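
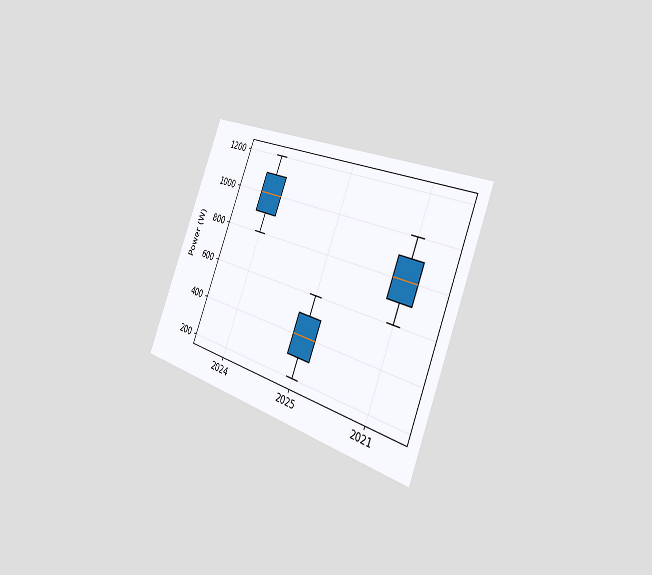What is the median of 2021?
The chart is tilted about 22° clockwise and viewed slightly from the right. The median line in the 2021 box sits at 800W.

800W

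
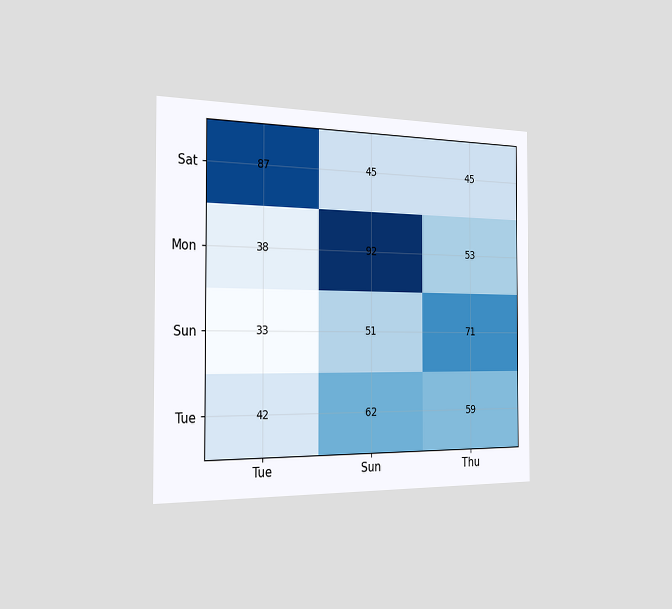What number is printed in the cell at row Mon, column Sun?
The chart is viewed slightly from the left. The (Mon, Sun) cell reads 92.

92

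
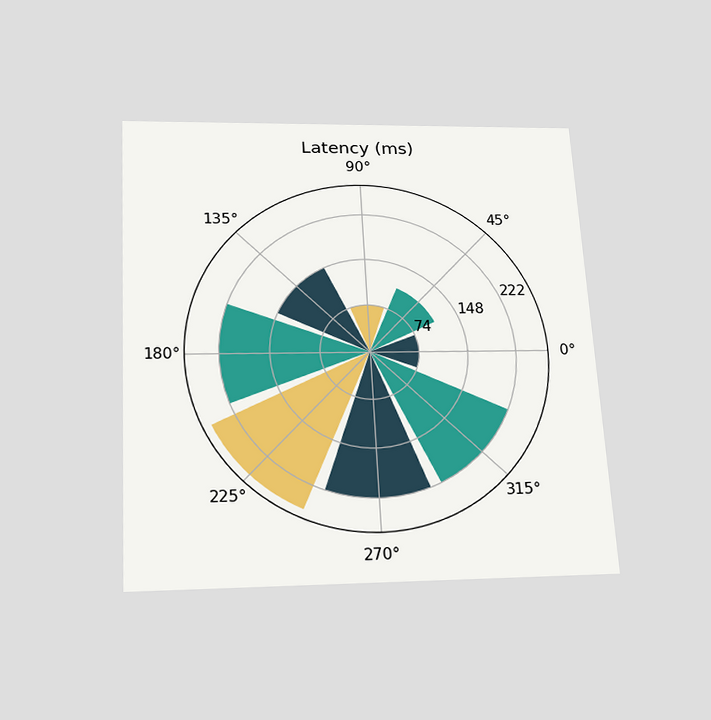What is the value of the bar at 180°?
222ms

The chart is tilted about 3° counter-clockwise and viewed slightly from below. The bar at 180° reaches 222ms on the radial axis.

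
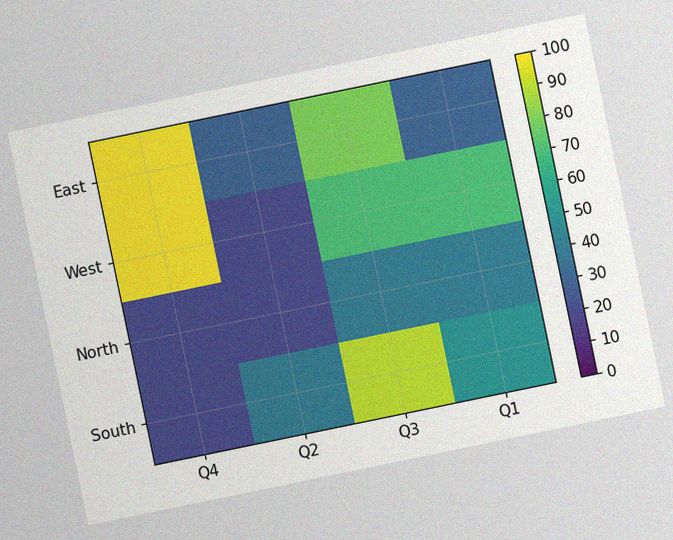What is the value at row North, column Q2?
20

The chart is tilted about 12° counter-clockwise, with some photo noise. Matching cell (North, Q2) against the colorbar gives 20.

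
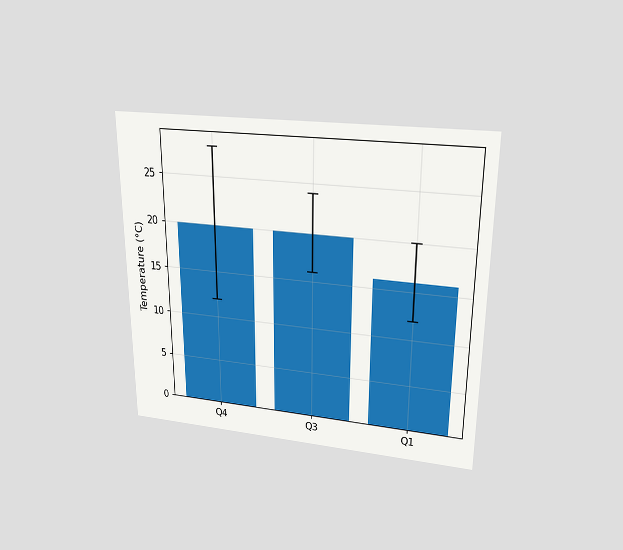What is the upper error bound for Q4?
28°C

The chart is viewed slightly from above. The Q4 bar's upper whisker reaches 28°C.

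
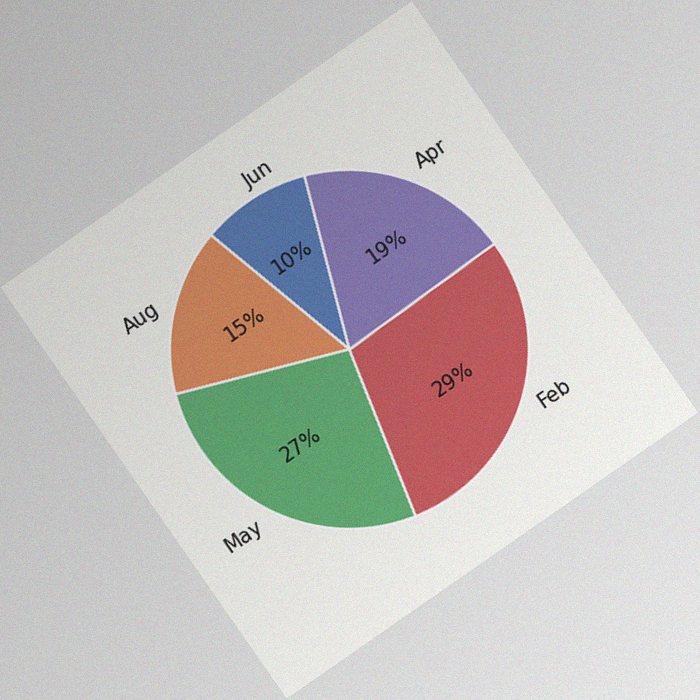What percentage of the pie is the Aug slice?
15%

The chart is tilted about 35° counter-clockwise, with some photo noise. The Aug slice takes up 15% of the pie.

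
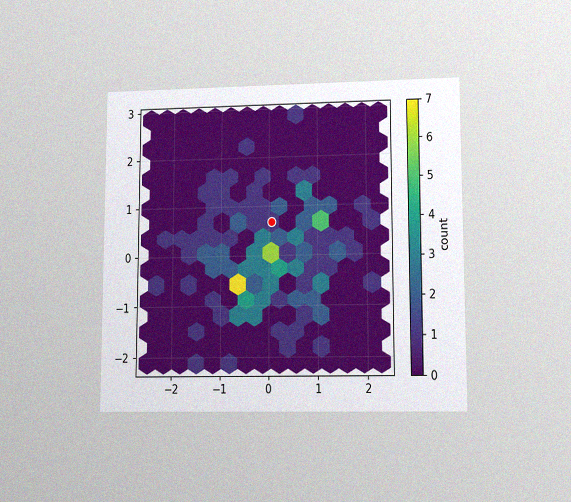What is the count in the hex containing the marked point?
1

The chart is viewed at a slight angle, with some photo noise. The marked hex reads 1 on the colorbar.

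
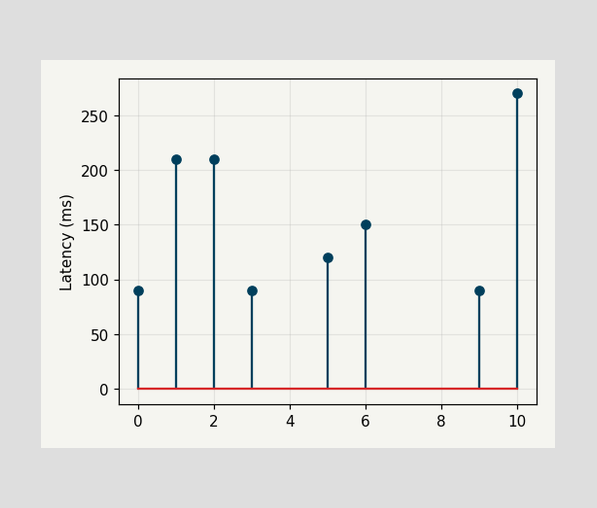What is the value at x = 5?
120ms

The stem at x=5 reaches 120ms.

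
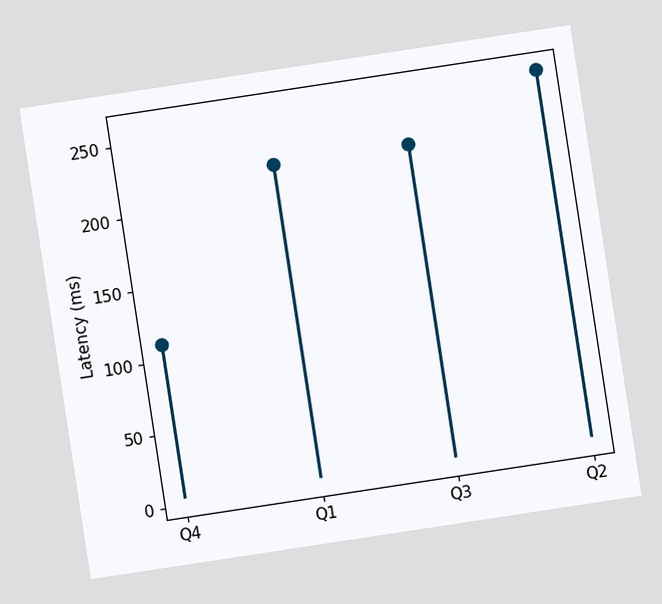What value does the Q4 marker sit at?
The chart is tilted about 9° counter-clockwise. The Q4 marker sits at 111ms.

111ms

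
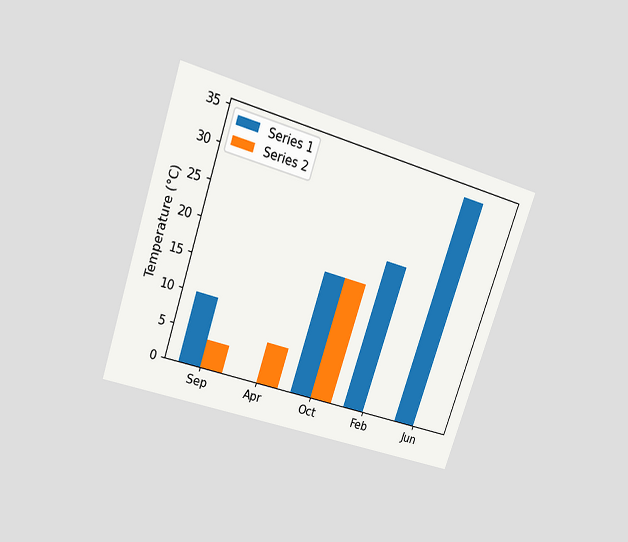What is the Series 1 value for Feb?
The chart is tilted about 19° clockwise and viewed slightly from above. The Series 1 bar at Feb reaches 22°C on the y-axis.

22°C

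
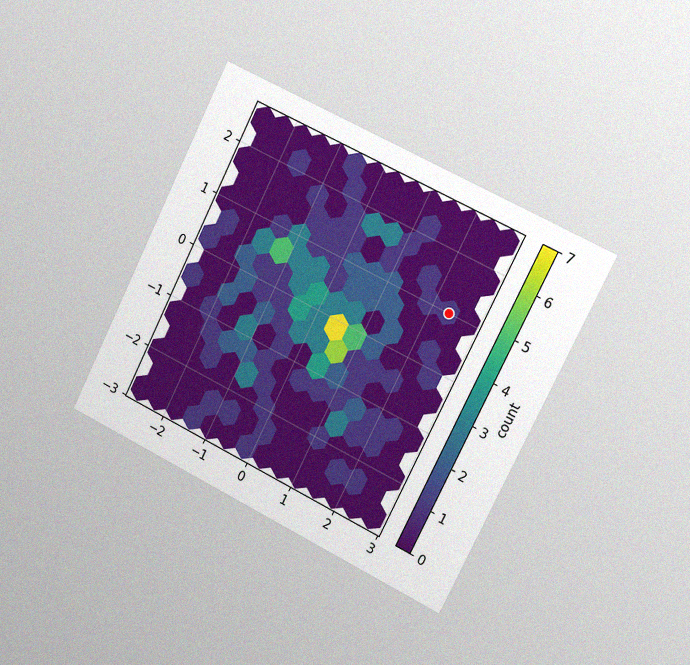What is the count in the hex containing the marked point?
The chart is tilted about 26° clockwise and viewed slightly from the right, with some photo noise. The marked hex reads 1 on the colorbar.

1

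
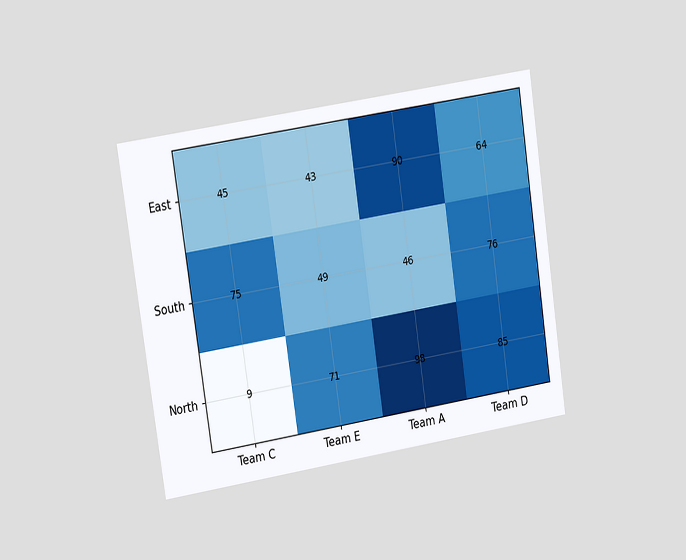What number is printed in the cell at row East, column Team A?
90

The chart is tilted about 8° counter-clockwise and viewed slightly from the left. The (East, Team A) cell reads 90.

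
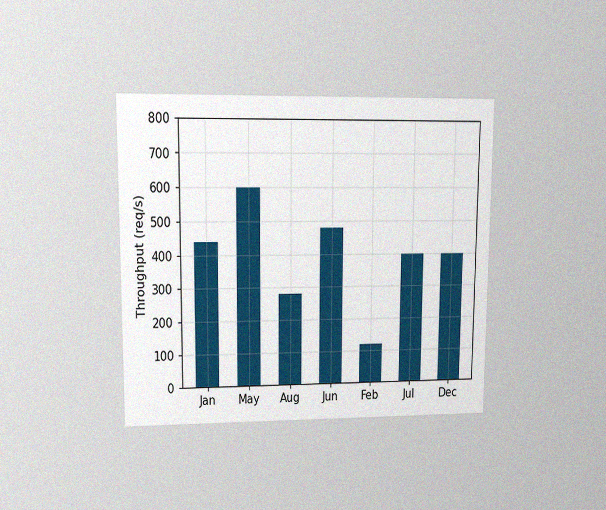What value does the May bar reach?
The chart is viewed at a slight angle, with some photo noise. Reading along the chart's y-axis, the May bar reaches 600req/s.

600req/s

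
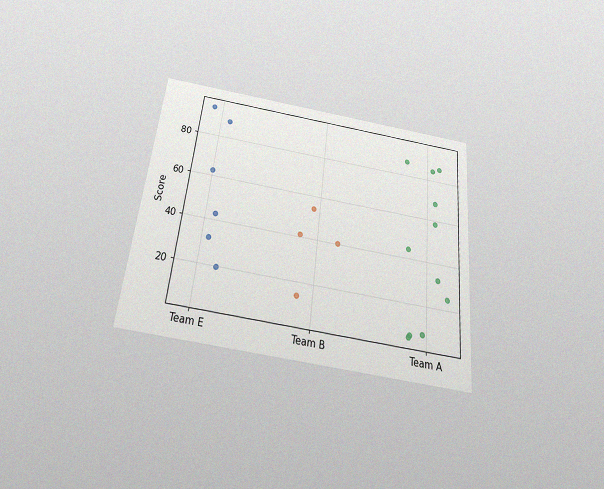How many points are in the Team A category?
11

The chart is tilted about 6° clockwise and viewed slightly from below, with some photo noise. Counting the markers in the Team A column gives 11.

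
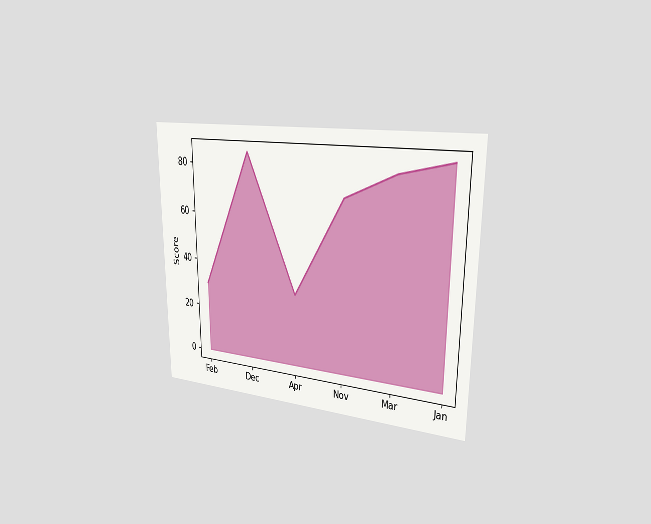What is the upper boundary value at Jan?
The chart is viewed slightly from the right. At Jan the upper boundary is at 85.

85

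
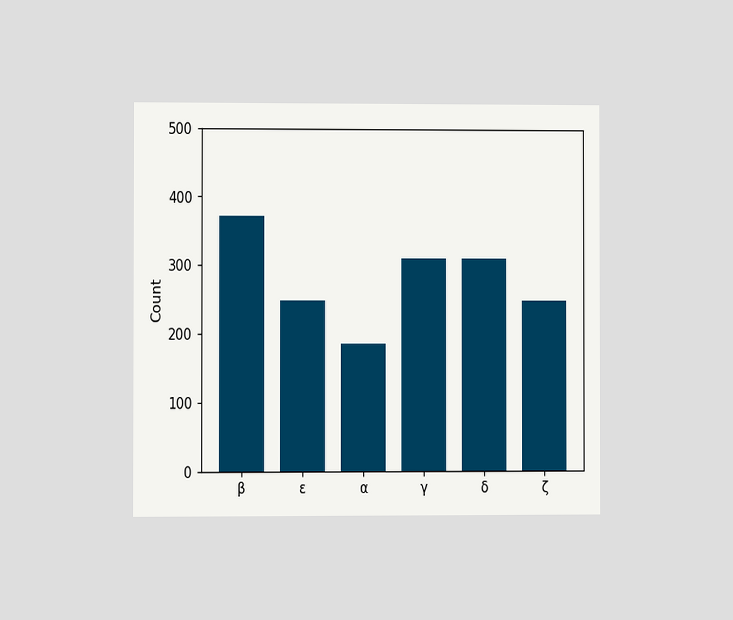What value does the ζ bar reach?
248

The chart is viewed at a slight angle. Reading along the chart's y-axis, the ζ bar reaches 248.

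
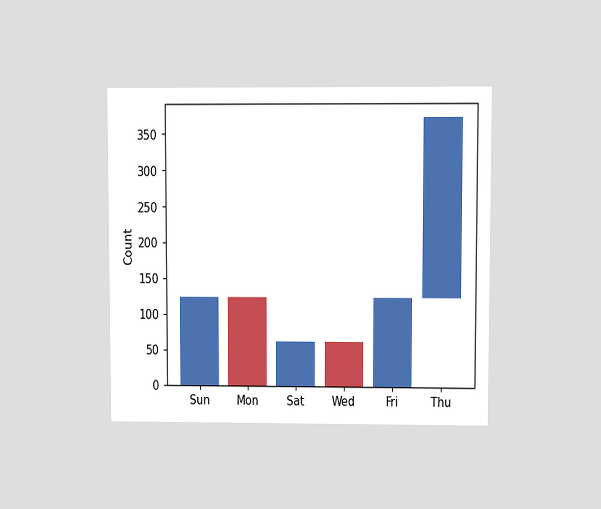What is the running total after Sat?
62

The chart is viewed at a slight angle. After Sat the running total reaches 62.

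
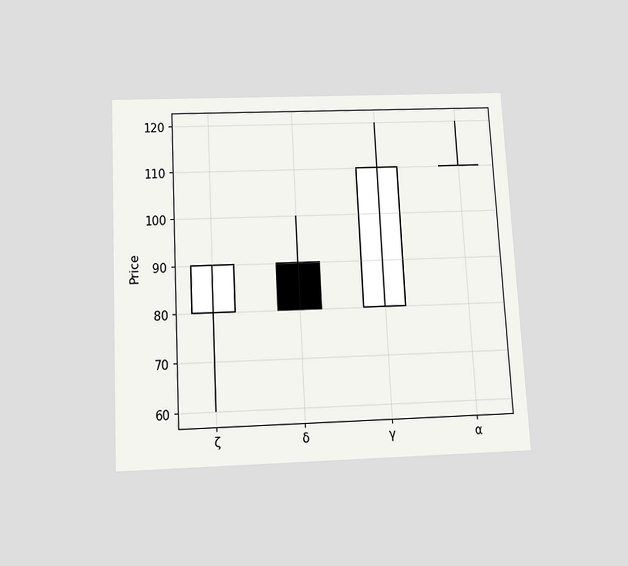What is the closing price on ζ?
90

The chart is tilted about 3° counter-clockwise and viewed slightly from below. The ζ candle closes at 90.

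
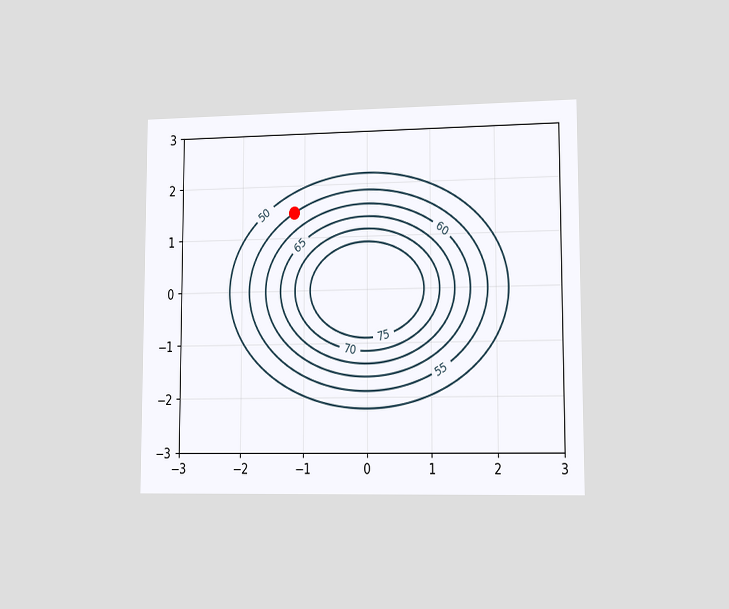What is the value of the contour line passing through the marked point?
55

The chart is viewed slightly from the right. The marked point sits on the contour labelled 55.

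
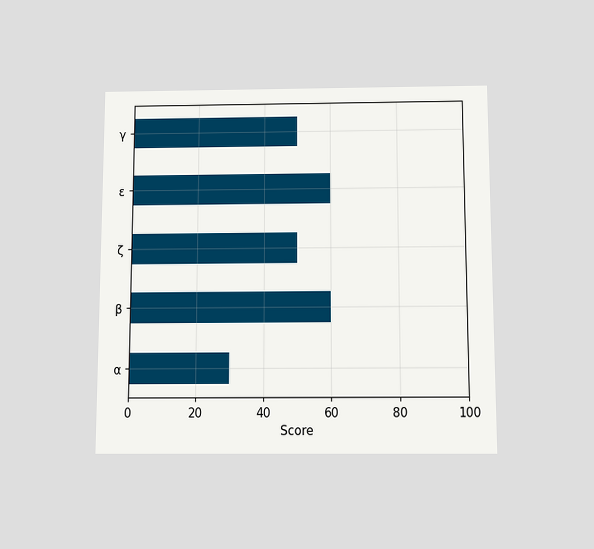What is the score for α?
The chart is viewed slightly from below. Reading along the chart's x-axis, the α bar reaches 30.

30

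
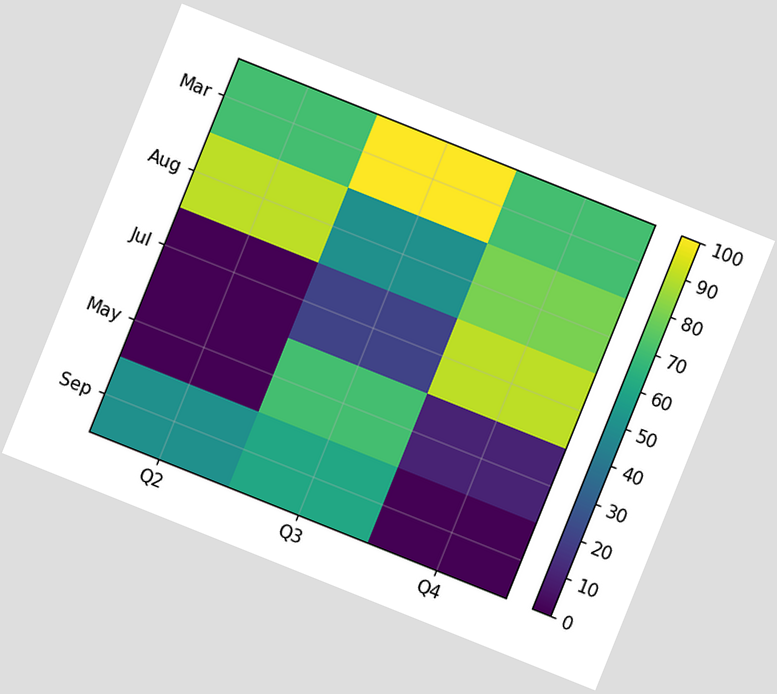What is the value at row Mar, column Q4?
The chart is tilted about 22° clockwise. Matching cell (Mar, Q4) against the colorbar gives 70.

70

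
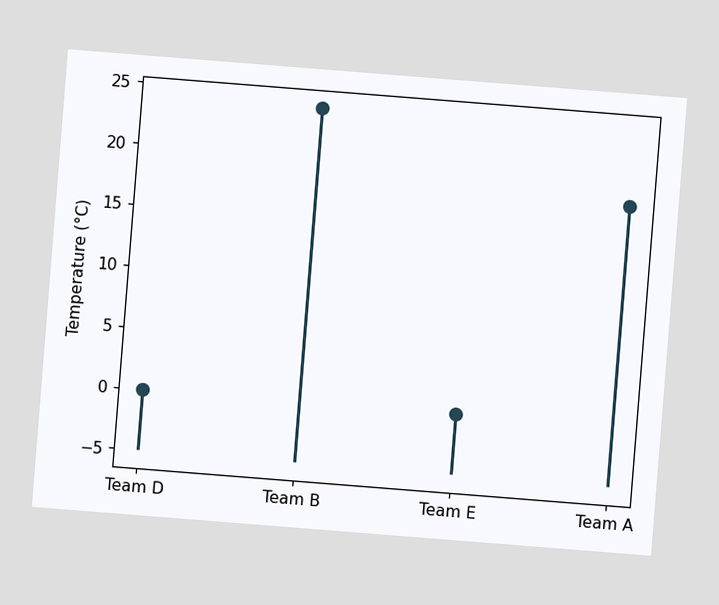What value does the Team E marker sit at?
0°C

The chart is tilted about 5° clockwise. The Team E marker sits at 0°C.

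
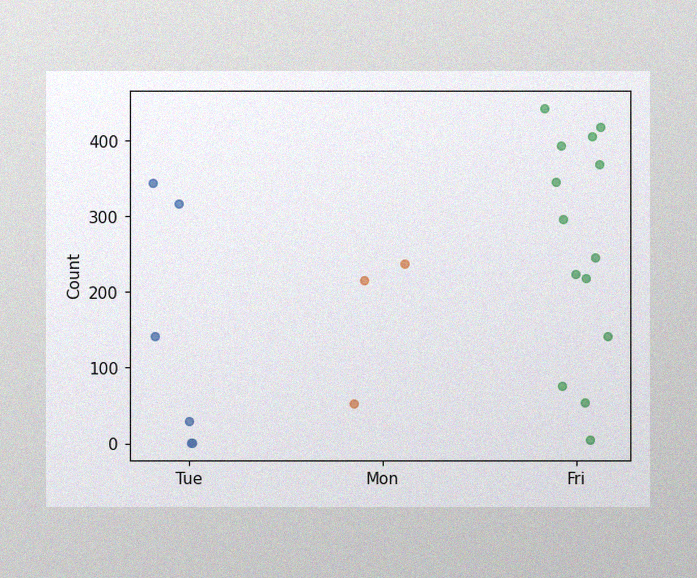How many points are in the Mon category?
3

The image has some photo noise and uneven lighting. Counting the markers in the Mon column gives 3.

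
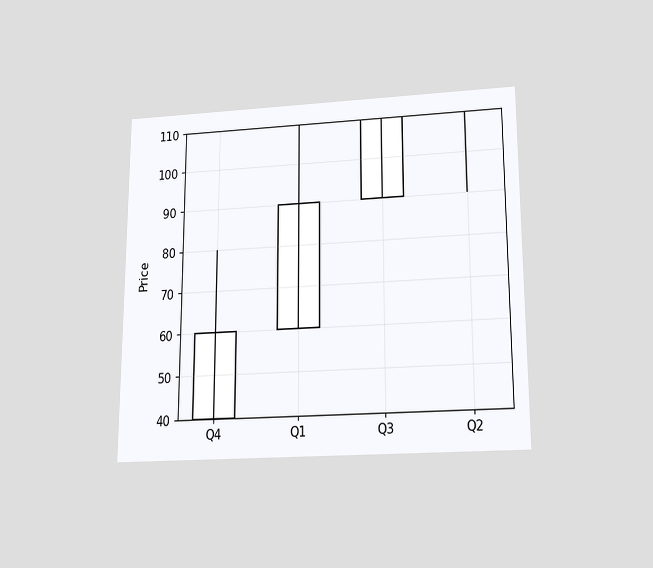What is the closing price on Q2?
The chart is viewed slightly from below. The Q2 candle closes at 110.

110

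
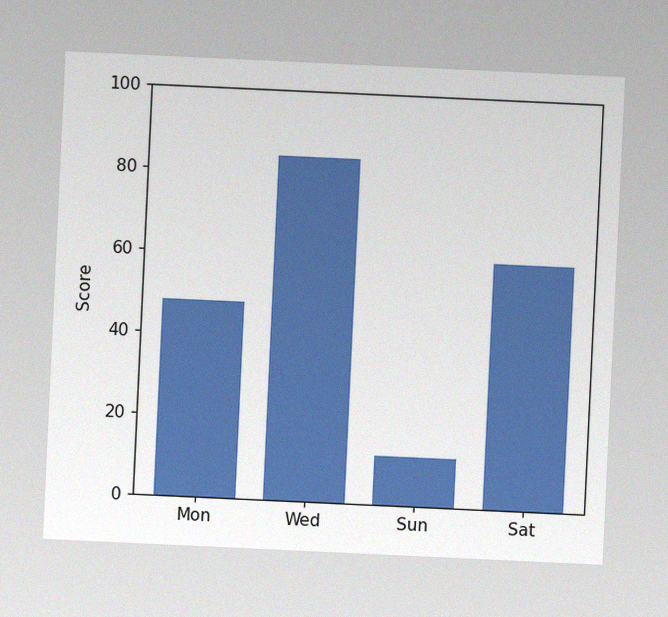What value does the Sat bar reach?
The chart is tilted about 3° clockwise, with some photo noise. Reading along the chart's y-axis, the Sat bar reaches 60.

60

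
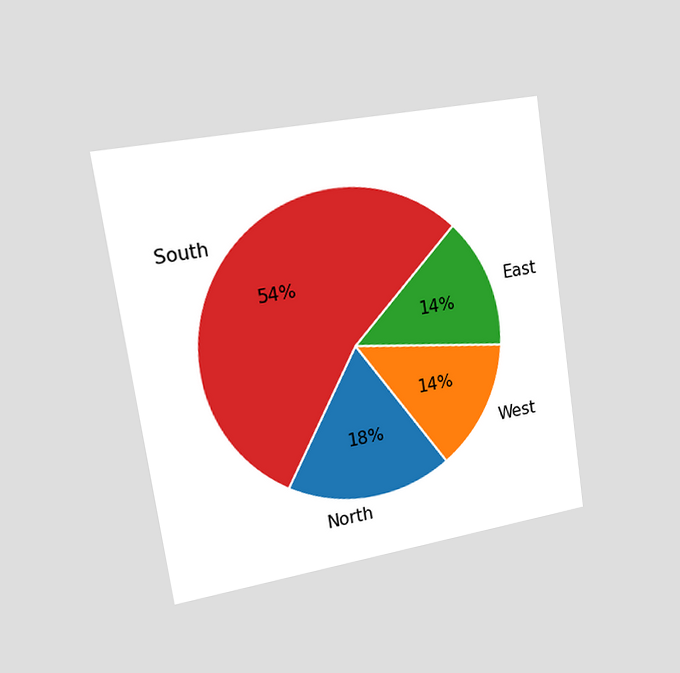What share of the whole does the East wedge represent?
14%

The chart is tilted about 9° counter-clockwise and viewed slightly from the left. The East slice takes up 14% of the pie.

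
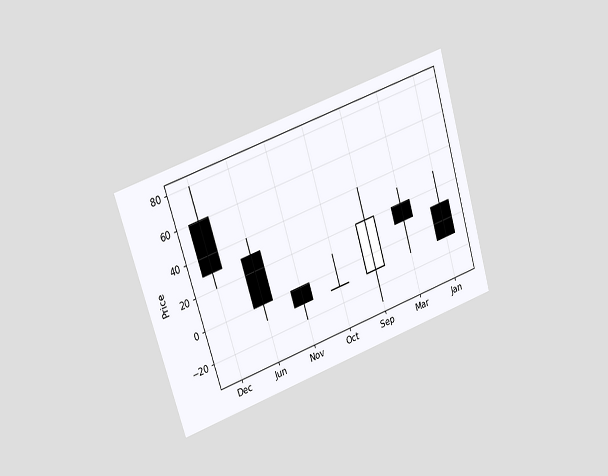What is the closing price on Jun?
0

The chart is tilted about 17° counter-clockwise and viewed at a slight angle. The Jun candle closes at 0.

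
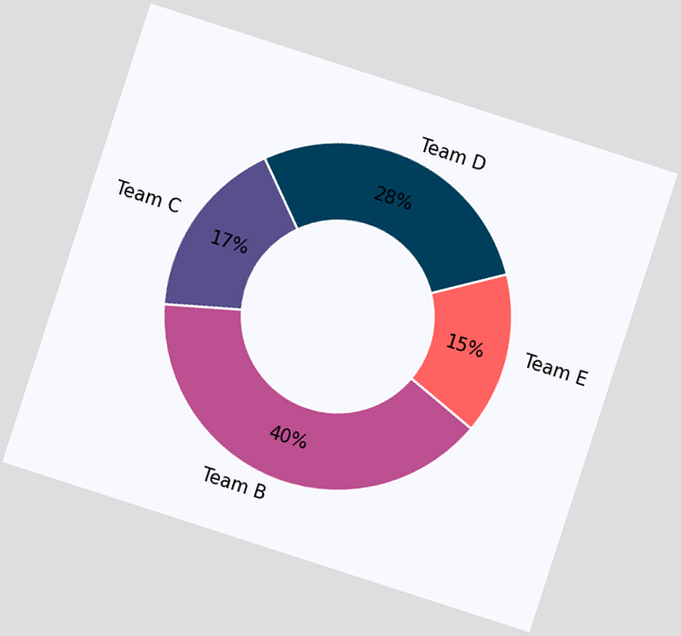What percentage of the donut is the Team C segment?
17%

The chart is tilted about 18° clockwise. The Team C segment takes up 17% of the ring.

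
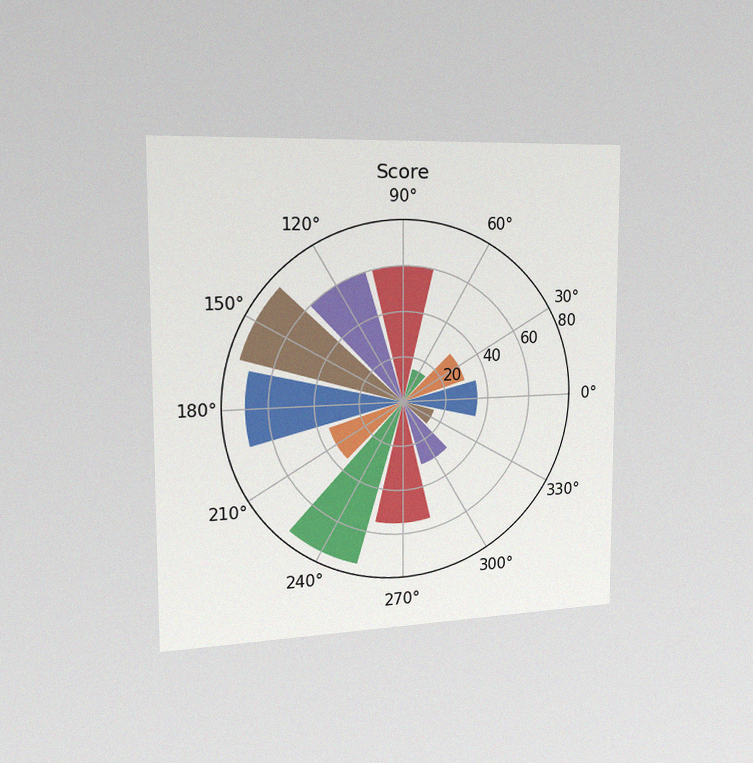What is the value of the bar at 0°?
The chart is viewed slightly from the left, with some photo noise. The bar at 0° reaches 35 on the radial axis.

35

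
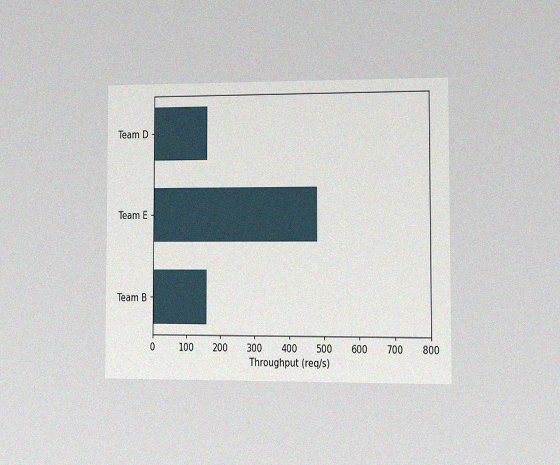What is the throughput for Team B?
The chart is viewed at a slight angle, with some photo noise. Reading along the chart's x-axis, the Team B bar reaches 160req/s.

160req/s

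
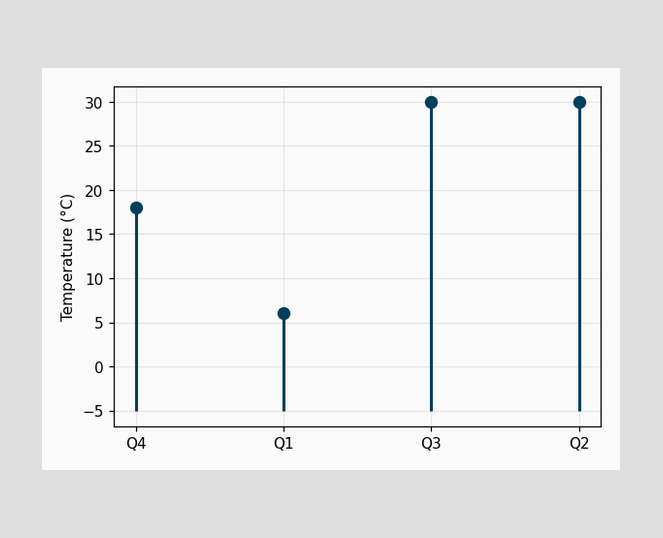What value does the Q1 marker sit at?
6°C

The Q1 marker sits at 6°C.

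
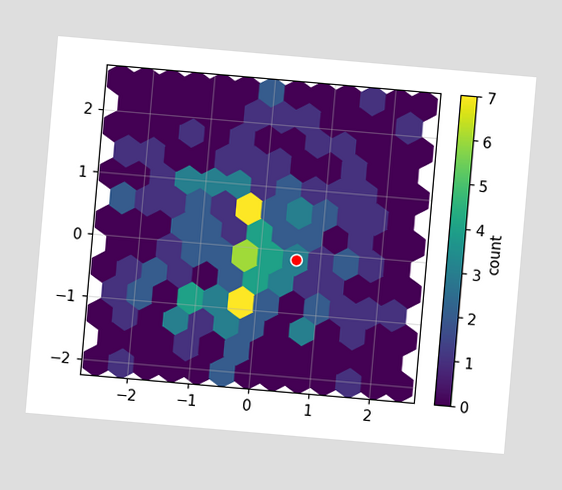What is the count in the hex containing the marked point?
3

The chart is tilted about 5° clockwise. The marked hex reads 3 on the colorbar.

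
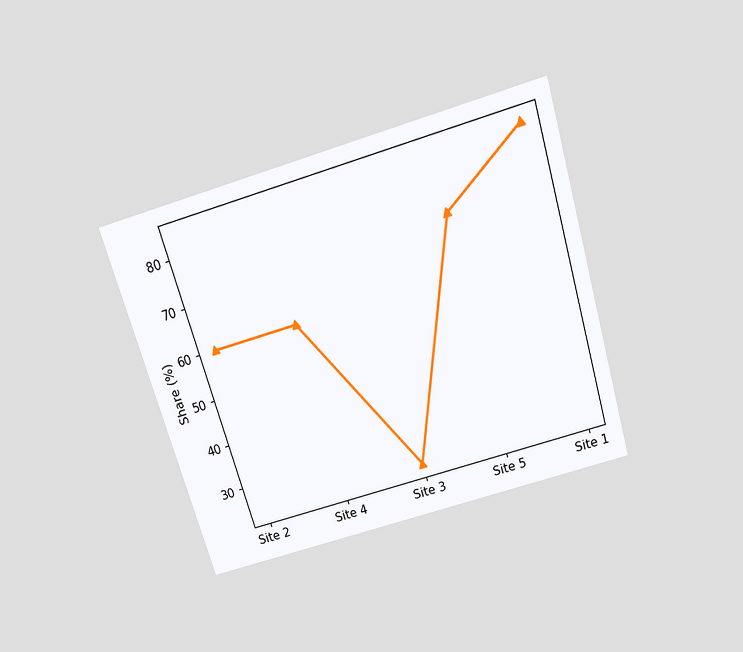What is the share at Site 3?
The chart is tilted about 17° counter-clockwise and viewed slightly from above. At Site 3, the line is at 24%.

24%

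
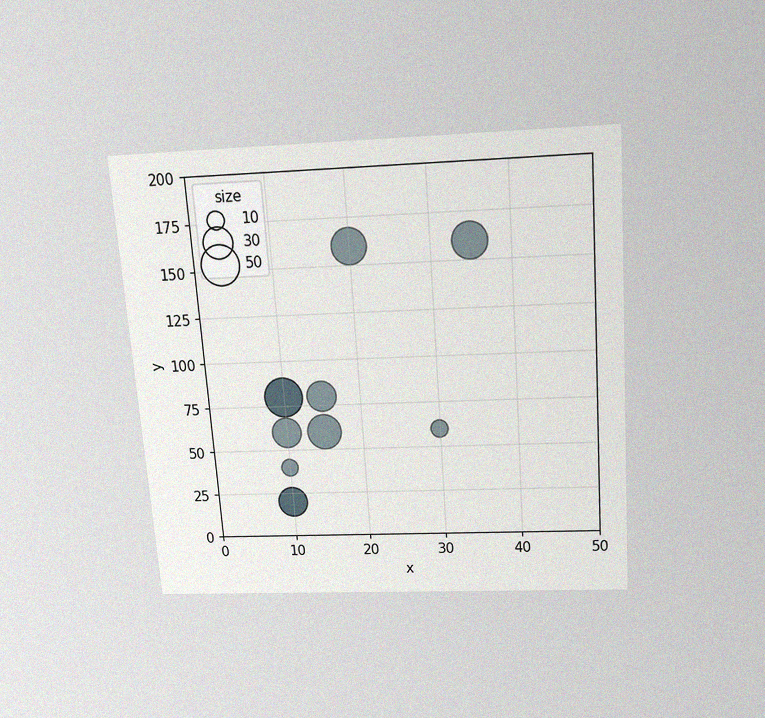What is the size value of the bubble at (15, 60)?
40

The chart is tilted about 4° counter-clockwise and viewed slightly from above, with some photo noise. Matching the bubble at (15, 60) against the size legend gives 40.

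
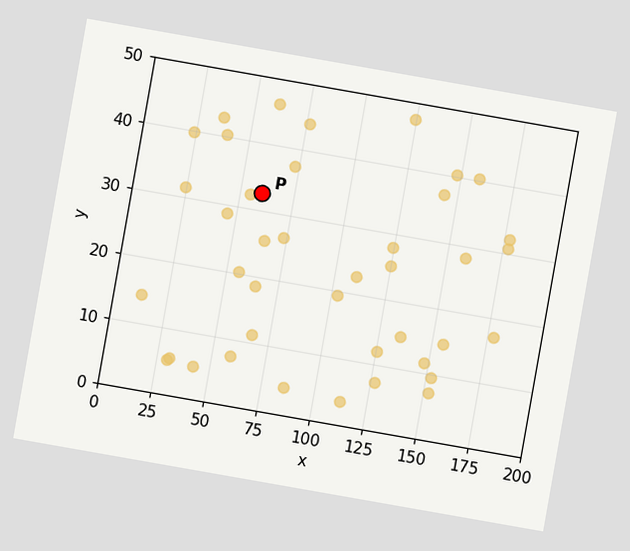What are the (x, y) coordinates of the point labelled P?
The chart is tilted about 10° clockwise. Following the gridlines from P to each axis, P sits at (60, 32.5).

(60, 32.5)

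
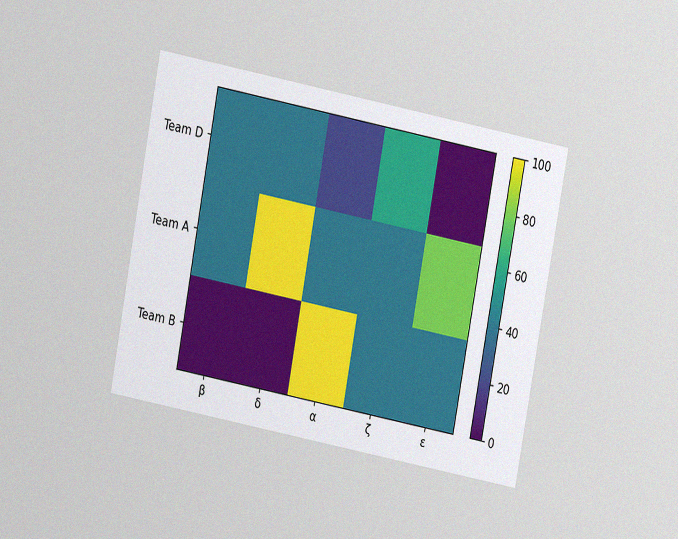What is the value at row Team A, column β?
The chart is tilted about 11° clockwise and viewed at a slight angle, with some photo noise. Matching cell (Team A, β) against the colorbar gives 40.

40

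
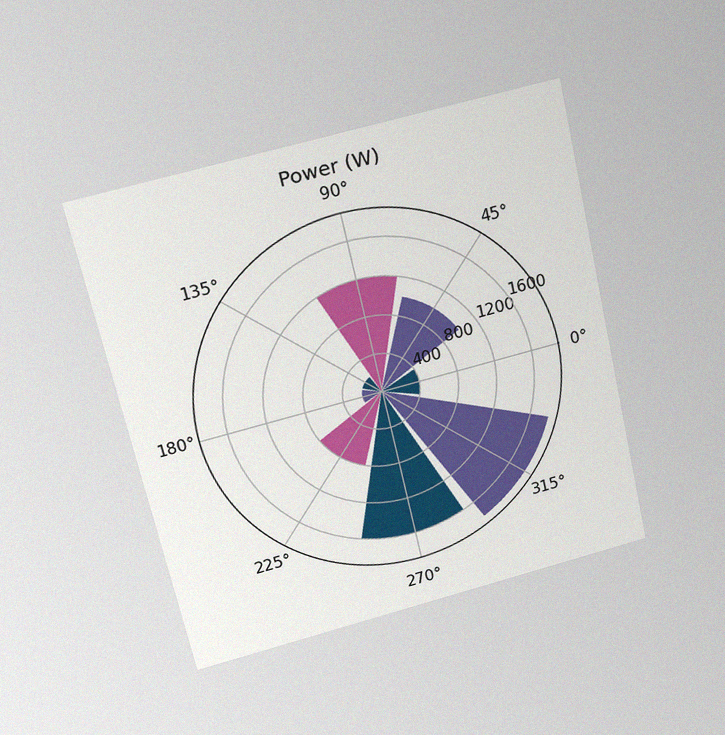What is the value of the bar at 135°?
200W

The chart is tilted about 13° counter-clockwise and viewed slightly from above, with some photo noise. The bar at 135° reaches 200W on the radial axis.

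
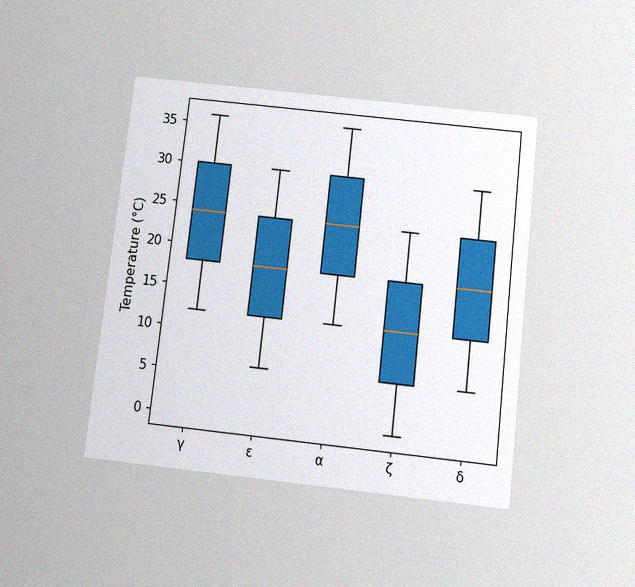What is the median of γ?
24°C

The chart is tilted about 6° clockwise and viewed slightly from below, with some photo noise. The median line in the γ box sits at 24°C.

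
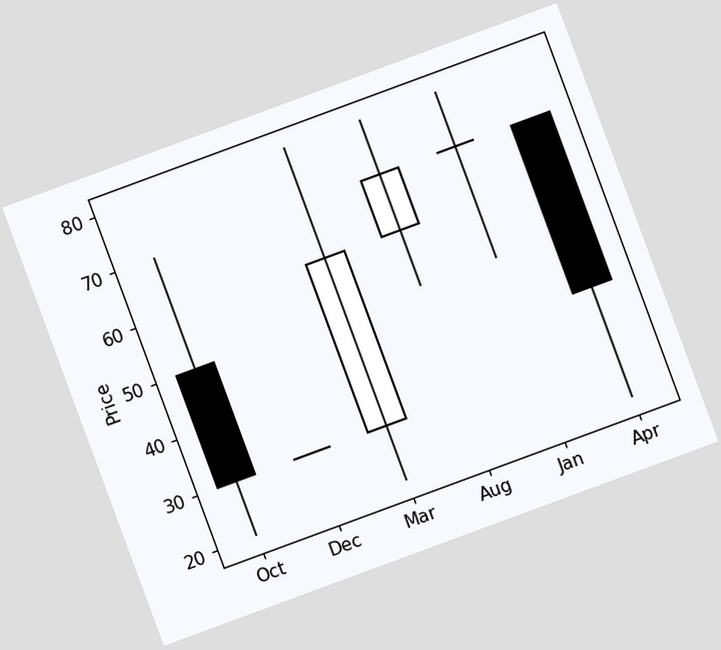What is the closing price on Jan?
The chart is tilted about 20° counter-clockwise. The Jan candle closes at 70.

70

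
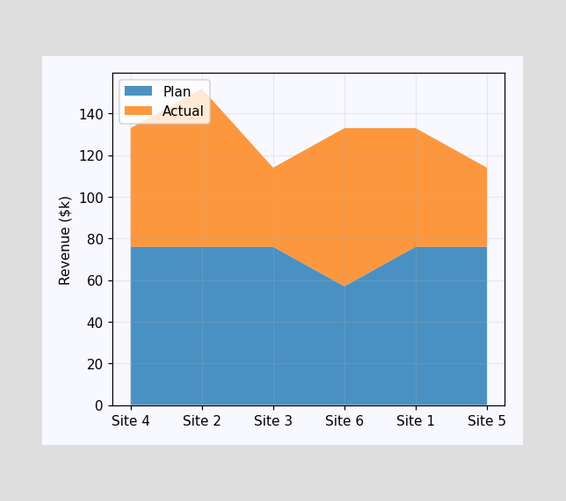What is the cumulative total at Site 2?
The stacked total at Site 2 reaches $152k.

$152k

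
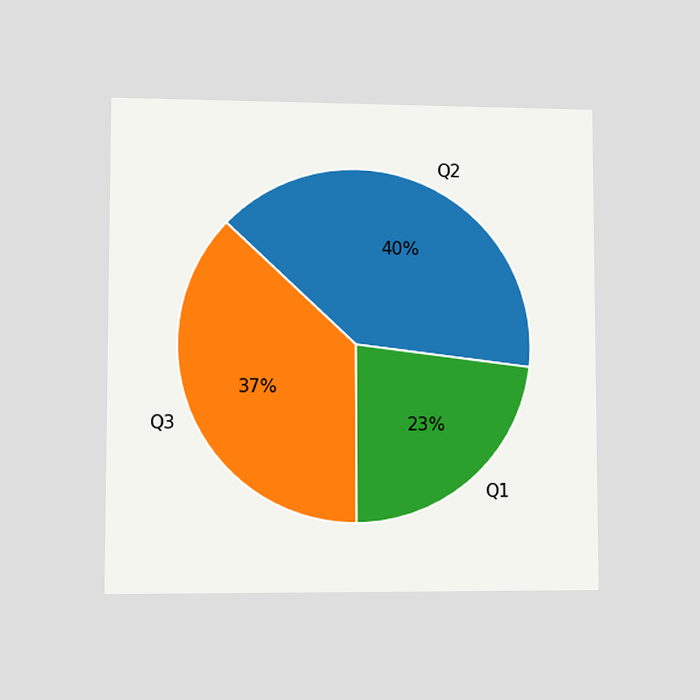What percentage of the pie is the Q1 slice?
23%

The chart is viewed at a slight angle. The Q1 slice takes up 23% of the pie.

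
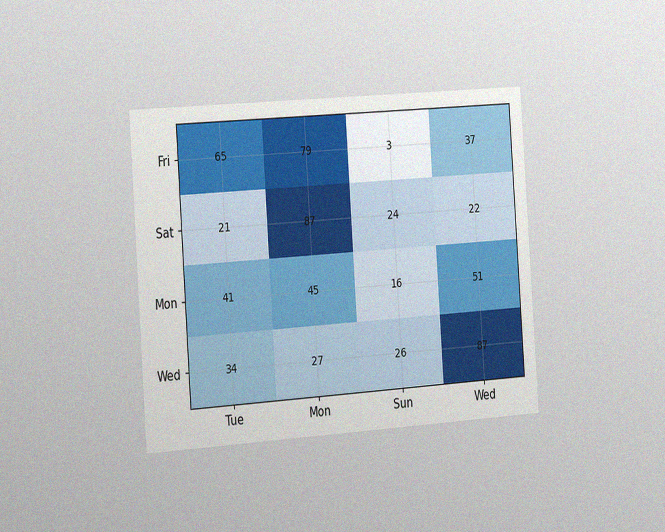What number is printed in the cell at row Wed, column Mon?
27

The chart is tilted about 4° counter-clockwise and viewed slightly from the left, with some photo noise. The (Wed, Mon) cell reads 27.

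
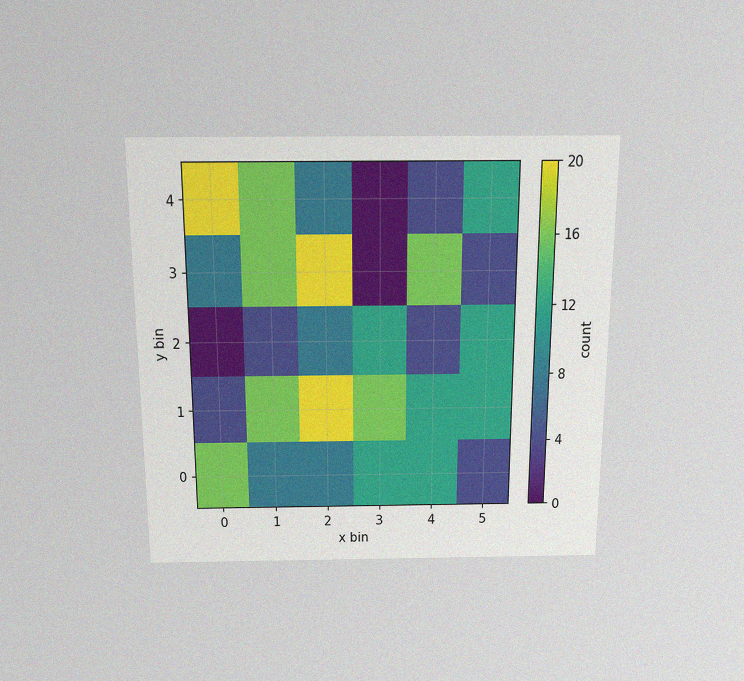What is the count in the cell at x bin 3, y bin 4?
0

The chart is viewed slightly from above, with some photo noise. Matching the cell (3, 4) against the colorbar gives 0.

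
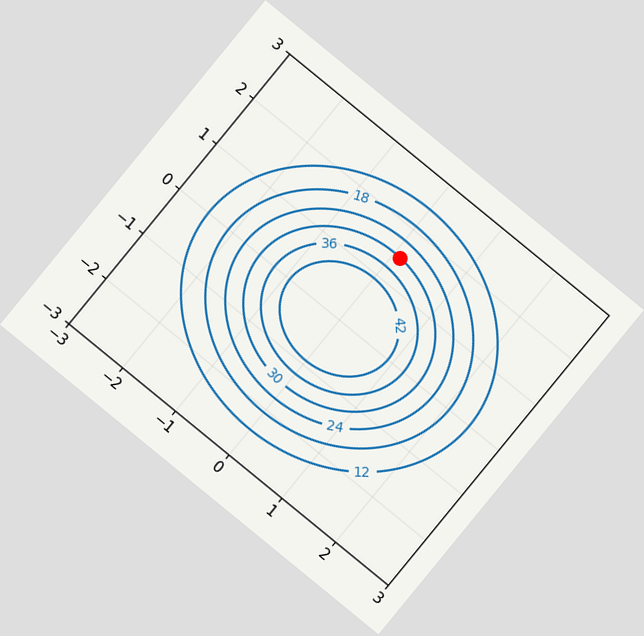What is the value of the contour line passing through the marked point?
30

The chart is tilted about 39° clockwise. The marked point sits on the contour labelled 30.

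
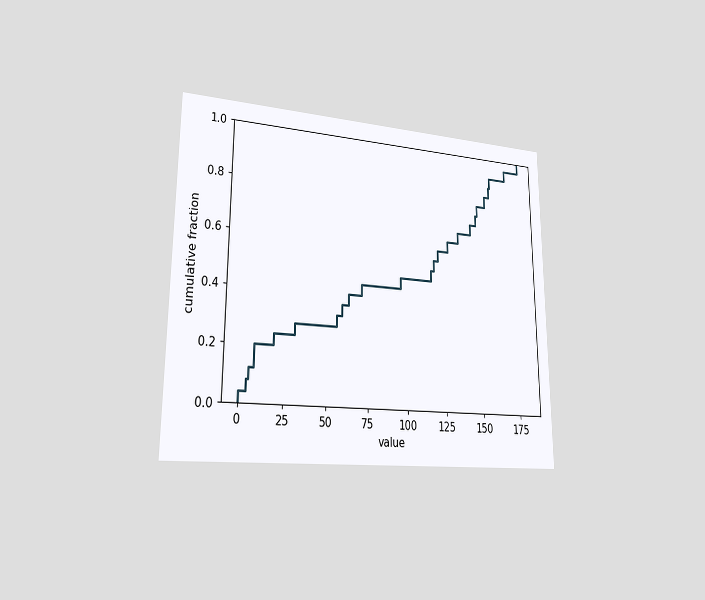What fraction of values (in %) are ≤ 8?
20%

The chart is viewed slightly from the left. At x=8 the ECDF step is at 20%.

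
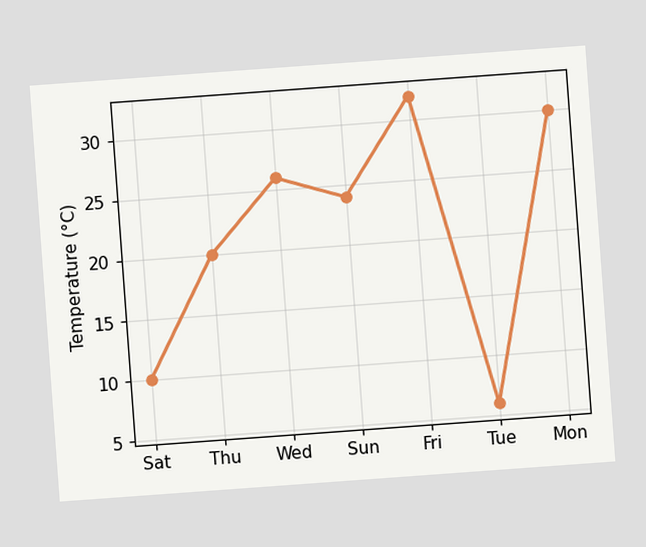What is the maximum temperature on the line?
The chart is tilted about 4° counter-clockwise. The highest point is at Fri, and reading across to the y-axis gives 32°C.

32°C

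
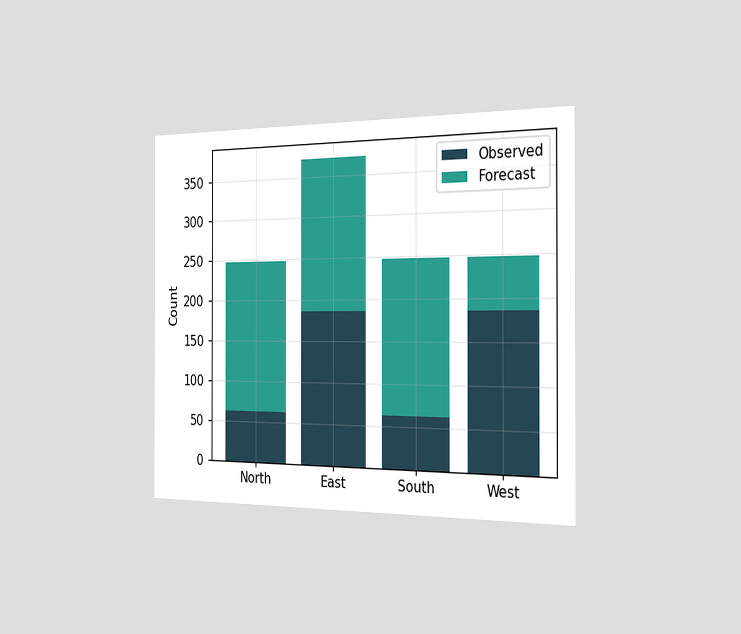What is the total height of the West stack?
248

The chart is viewed slightly from the right. The West stack's top reaches 248 on the y-axis.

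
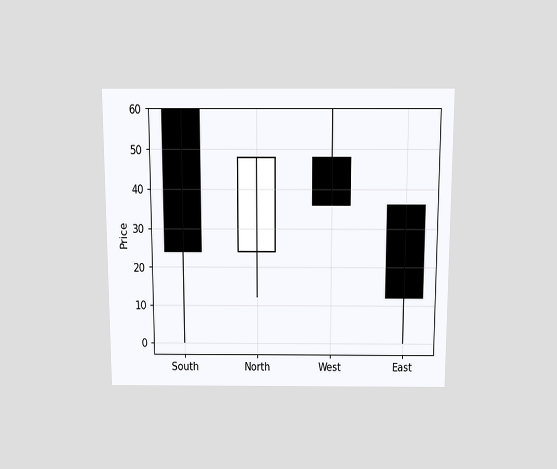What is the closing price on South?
24

The chart is viewed slightly from above. The South candle closes at 24.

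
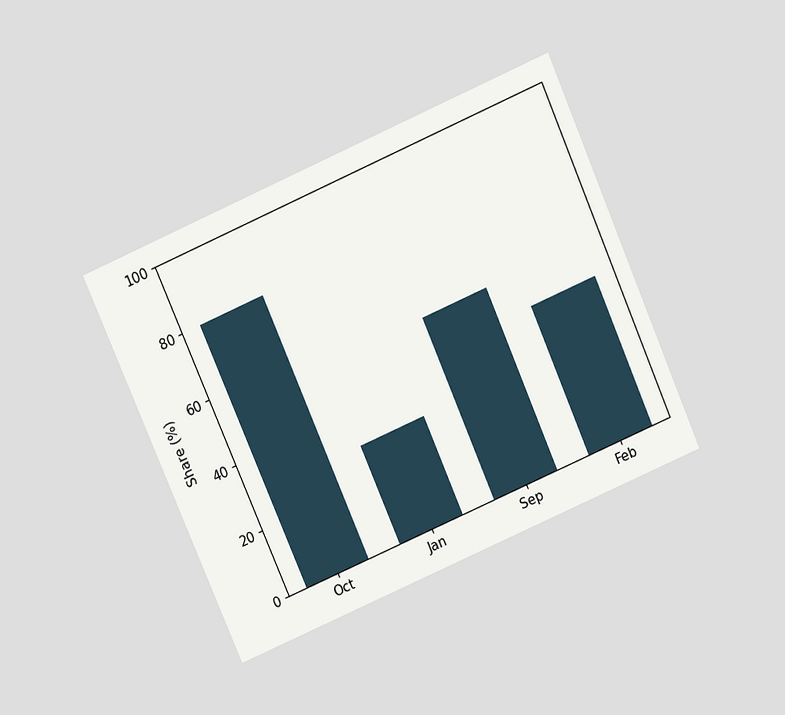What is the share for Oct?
The chart is tilted about 23° counter-clockwise and viewed slightly from above. Reading along the chart's y-axis, the Oct bar reaches 80%.

80%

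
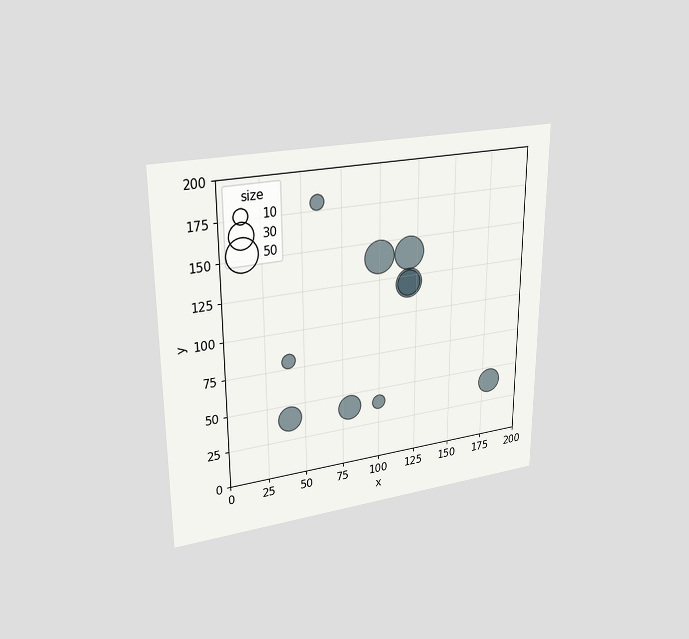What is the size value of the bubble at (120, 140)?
50

The chart is viewed at a slight angle. Matching the bubble at (120, 140) against the size legend gives 50.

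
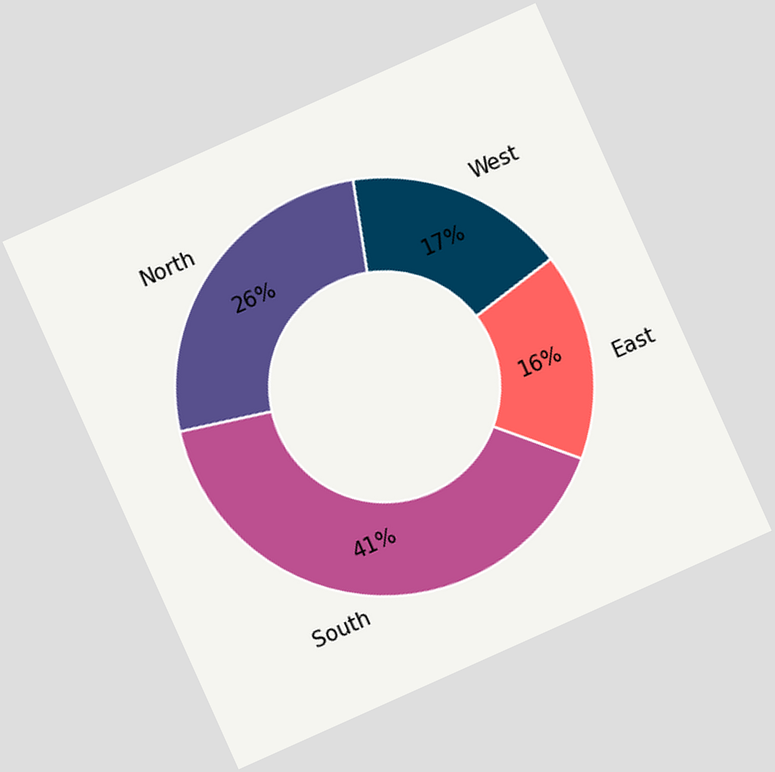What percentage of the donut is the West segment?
17%

The chart is tilted about 24° counter-clockwise. The West segment takes up 17% of the ring.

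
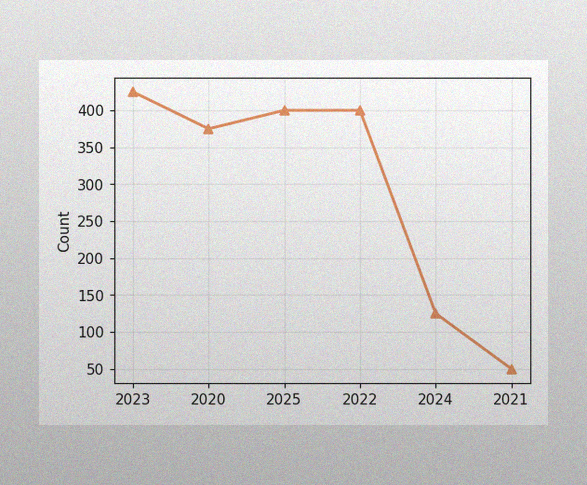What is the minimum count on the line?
The image has some photo noise and uneven lighting. The lowest point is at 2021, and reading across to the y-axis gives 50.

50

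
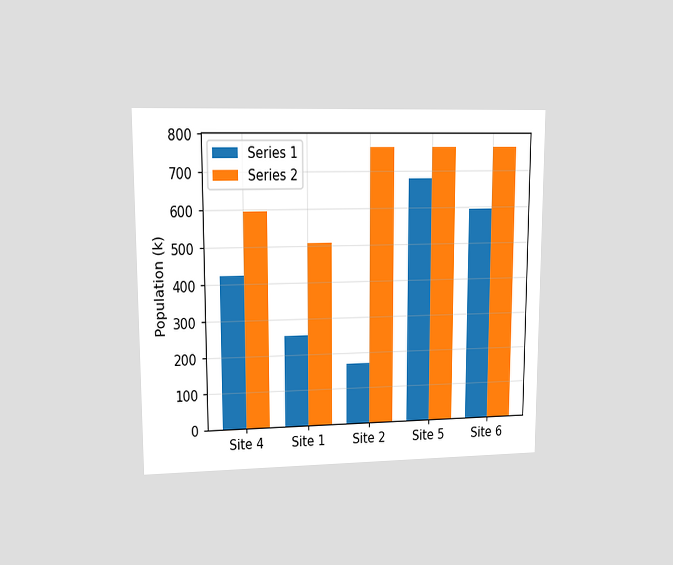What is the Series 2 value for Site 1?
510k

The chart is viewed at a slight angle. The Series 2 bar at Site 1 reaches 510k on the y-axis.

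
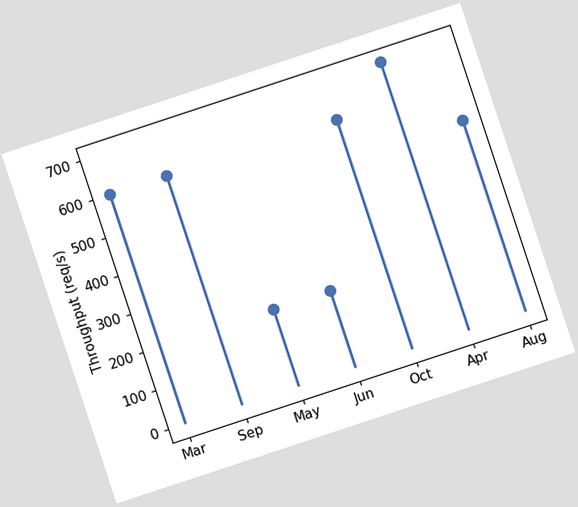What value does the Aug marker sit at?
500req/s

The chart is tilted about 18° counter-clockwise. The Aug marker sits at 500req/s.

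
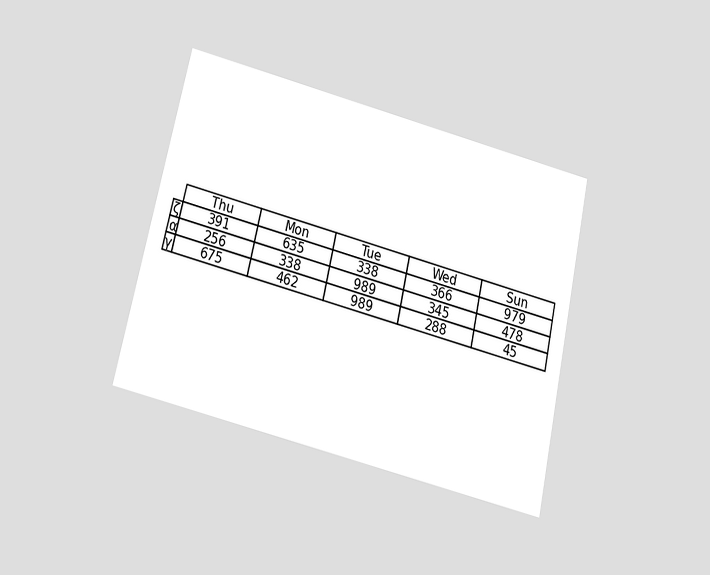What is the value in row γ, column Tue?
989

The chart is tilted about 13° clockwise and viewed slightly from below. The (γ, Tue) cell reads 989.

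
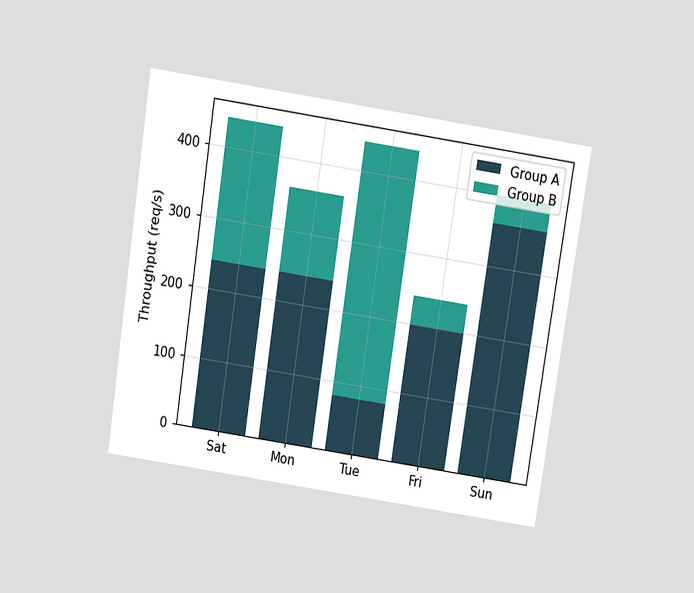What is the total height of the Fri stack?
240req/s

The chart is tilted about 9° clockwise and viewed slightly from above. The Fri stack's top reaches 240req/s on the y-axis.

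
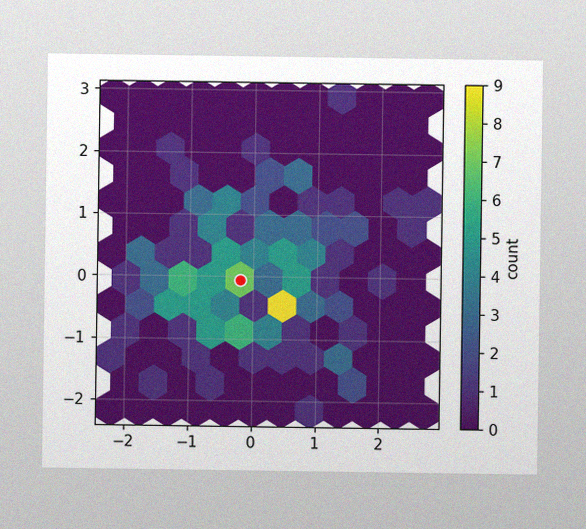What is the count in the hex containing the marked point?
7

The image has some photo noise and uneven lighting. The marked hex reads 7 on the colorbar.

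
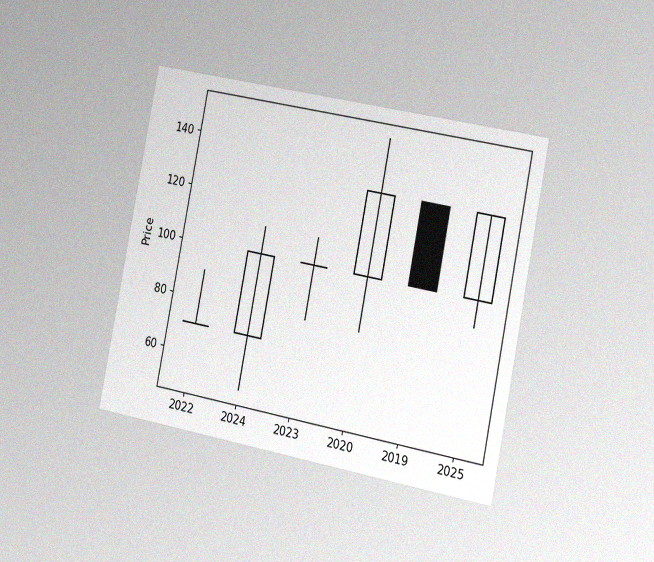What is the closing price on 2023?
The chart is tilted about 11° clockwise and viewed slightly from the right, with some photo noise. The 2023 candle closes at 100.

100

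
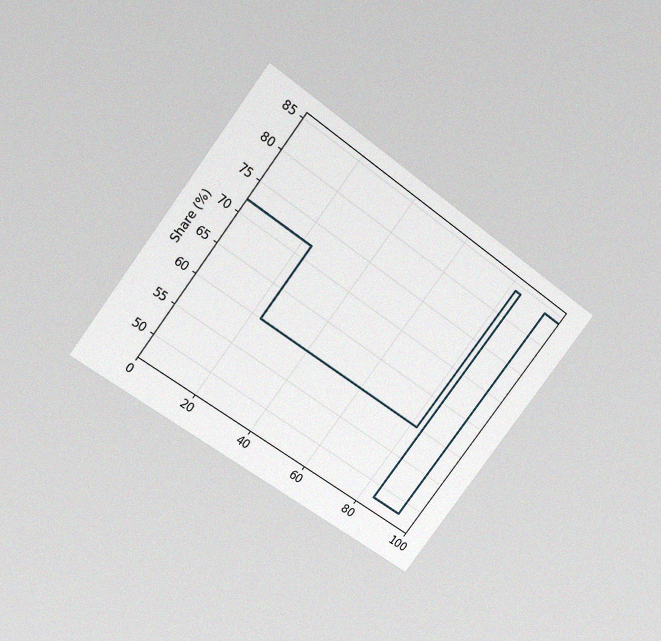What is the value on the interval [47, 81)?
The chart is tilted about 37° clockwise and viewed slightly from above, with some photo noise. On [47, 81) the step sits at 60%.

60%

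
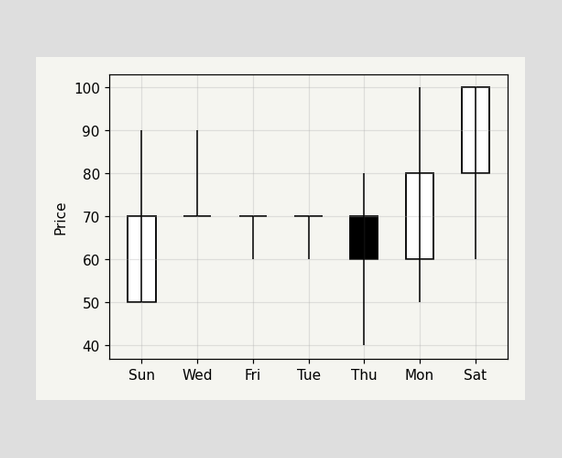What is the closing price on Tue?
The Tue candle closes at 70.

70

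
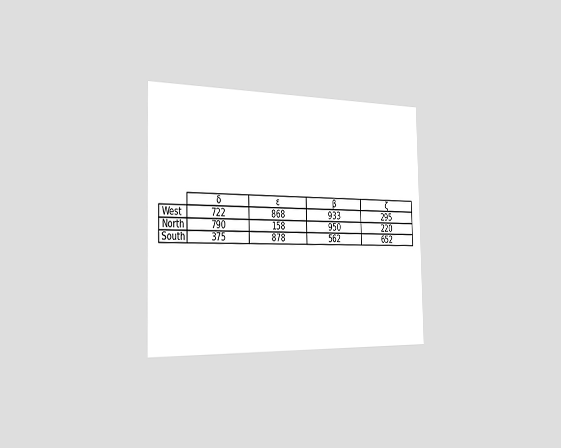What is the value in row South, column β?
The chart is viewed slightly from the left. The (South, β) cell reads 562.

562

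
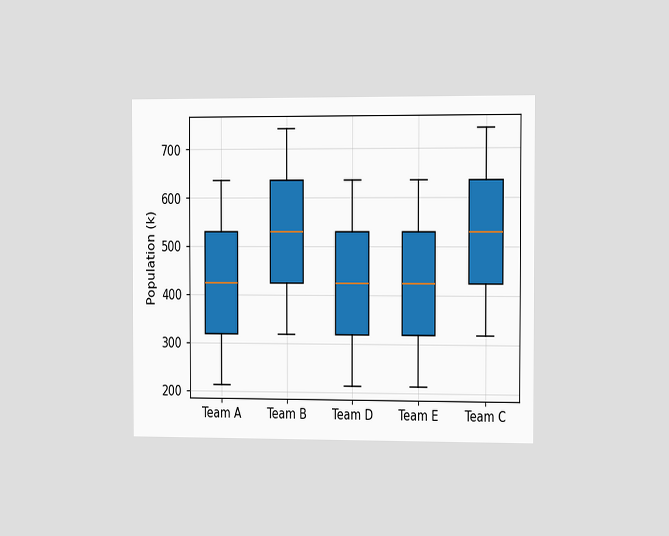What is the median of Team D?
The chart is viewed slightly from the right. The median line in the Team D box sits at 424k.

424k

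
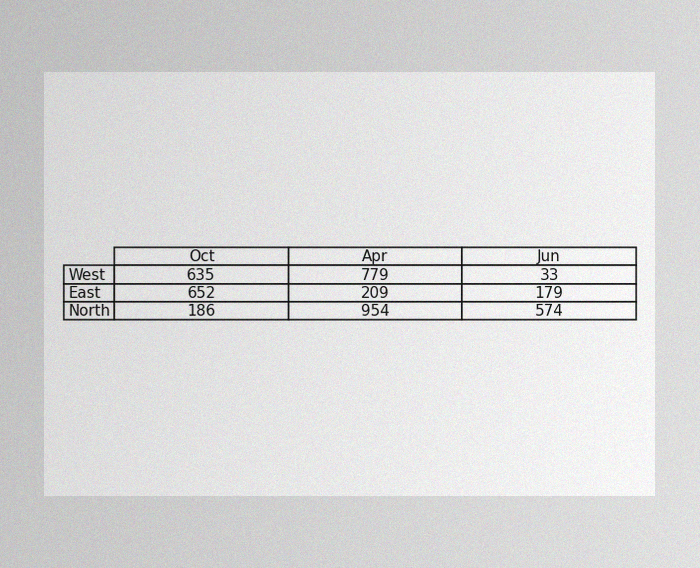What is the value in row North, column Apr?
The image has some photo noise and uneven lighting. The (North, Apr) cell reads 954.

954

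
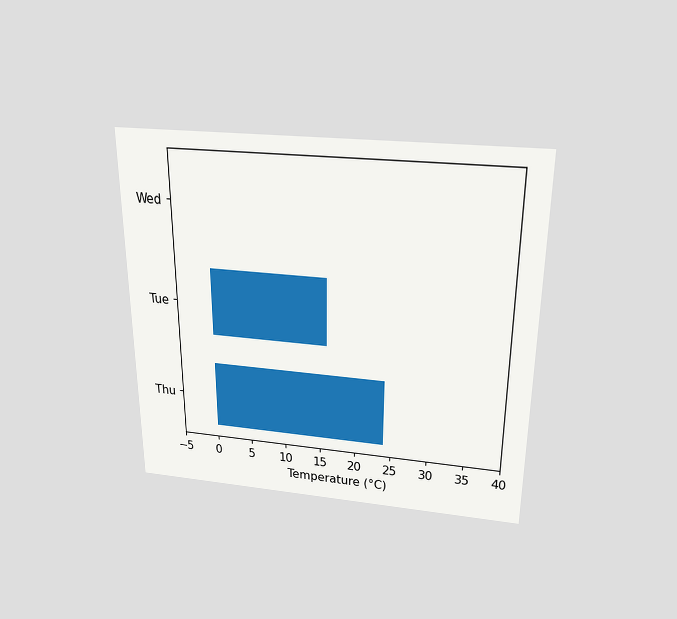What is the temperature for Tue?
The chart is viewed slightly from above. Reading along the chart's x-axis, the Tue bar reaches 16°C.

16°C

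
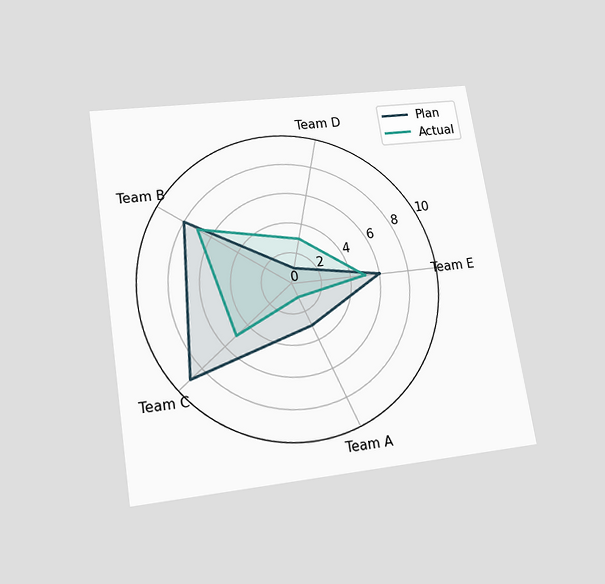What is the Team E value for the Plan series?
The chart is tilted about 9° counter-clockwise and viewed slightly from below. On the Team E axis, Plan reaches 6.

6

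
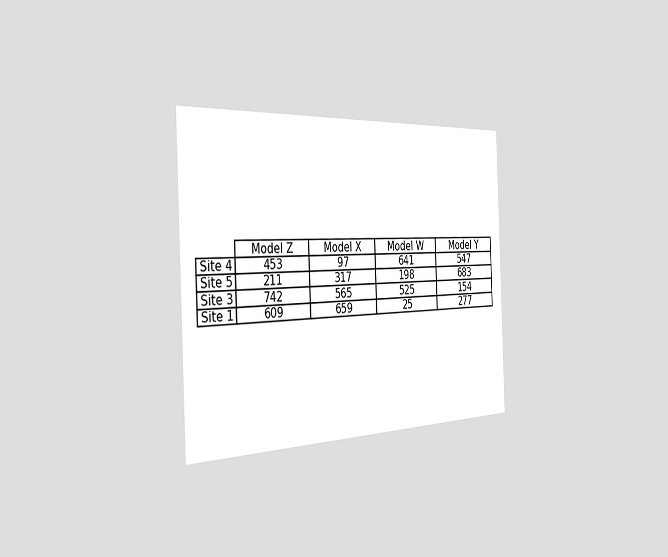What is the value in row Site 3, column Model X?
565

The chart is tilted about 2° counter-clockwise and viewed slightly from the left. The (Site 3, Model X) cell reads 565.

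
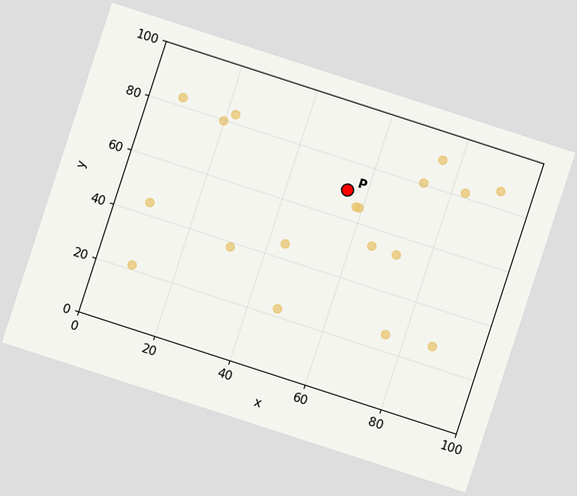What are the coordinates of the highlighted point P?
(55, 70)

The chart is tilted about 18° clockwise. Following the gridlines from P to each axis, P sits at (55, 70).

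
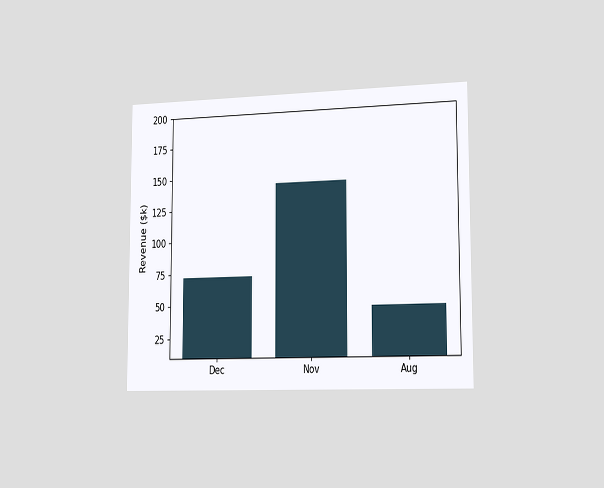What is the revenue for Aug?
$48k

The chart is viewed slightly from the right. Reading along the chart's y-axis, the Aug bar reaches $48k.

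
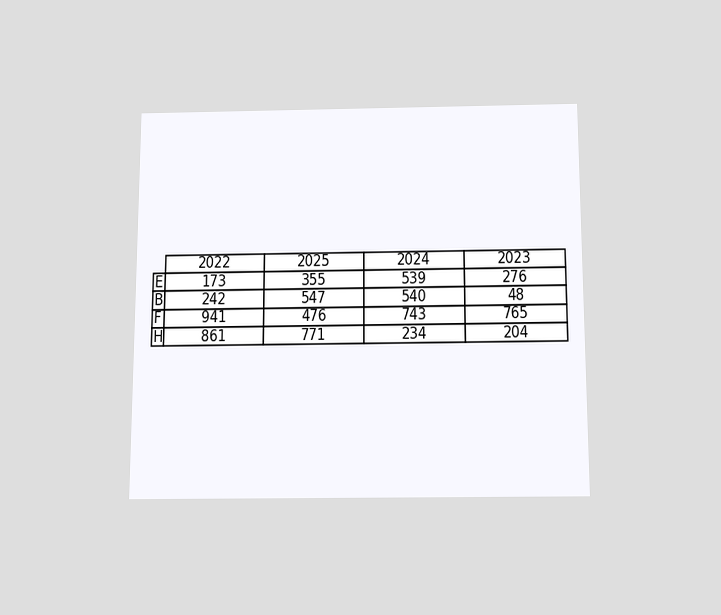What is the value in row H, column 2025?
771

The chart is viewed slightly from below. The (H, 2025) cell reads 771.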